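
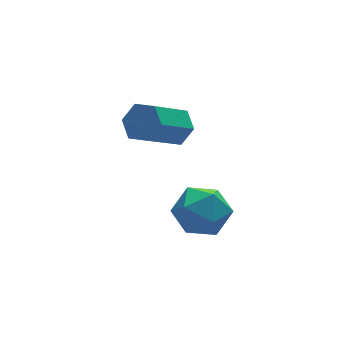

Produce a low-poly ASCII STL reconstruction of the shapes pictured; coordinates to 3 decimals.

solid 
facet normal -0.991 -0.096 0.091
outer loop
vertex 0.14 2.849 -0.417
vertex 0.203 1.985 -0.637
vertex 0.258 2.233 0.22
endloop
endfacet
facet normal -0.742 0.408 0.532
outer loop
vertex 0.14 2.849 -0.417
vertex 0.258 2.233 0.22
vertex 0.708 3.005 0.255
endloop
endfacet
facet normal -0.410 0.902 0.137
outer loop
vertex 0.14 2.849 -0.417
vertex 0.708 3.005 0.255
vertex 0.931 3.233 -0.58
endloop
endfacet
facet normal -0.454 0.703 -0.547
outer loop
vertex 0.14 2.849 -0.417
vertex 0.931 3.233 -0.58
vertex 0.619 2.603 -1.131
endloop
endfacet
facet normal -0.813 0.087 -0.576
outer loop
vertex 0.14 2.849 -0.417
vertex 0.619 2.603 -1.131
vertex 0.203 1.985 -0.637
endloop
endfacet
facet normal -0.258 0.107 0.960
outer loop
vertex 0.708 3.005 0.255
vertex 0.258 2.233 0.22
vertex 1.121 2.237 0.451
endloop
endfacet
facet normal -0.661 -0.708 0.247
outer loop
vertex 0.258 2.233 0.22
vertex 0.203 1.985 -0.637
vertex 0.809 1.607 -0.1
endloop
endfacet
facet normal -0.373 -0.413 -0.831
outer loop
vertex 0.203 1.985 -0.637
vertex 0.619 2.603 -1.131
vertex 1.032 1.835 -0.935
endloop
endfacet
facet normal 0.207 0.584 -0.785
outer loop
vertex 0.619 2.603 -1.131
vertex 0.931 3.233 -0.58
vertex 1.482 2.607 -0.9
endloop
endfacet
facet normal 0.279 0.905 0.322
outer loop
vertex 0.931 3.233 -0.58
vertex 0.708 3.005 0.255
vertex 1.537 2.855 -0.043
endloop
endfacet
facet normal 0.454 -0.703 0.547
outer loop
vertex 1.6 1.991 -0.263
vertex 1.121 2.237 0.451
vertex 0.809 1.607 -0.1
endloop
endfacet
facet normal 0.410 -0.902 -0.137
outer loop
vertex 1.6 1.991 -0.263
vertex 0.809 1.607 -0.1
vertex 1.032 1.835 -0.935
endloop
endfacet
facet normal 0.742 -0.408 -0.532
outer loop
vertex 1.6 1.991 -0.263
vertex 1.032 1.835 -0.935
vertex 1.482 2.607 -0.9
endloop
endfacet
facet normal 0.991 0.096 -0.091
outer loop
vertex 1.6 1.991 -0.263
vertex 1.482 2.607 -0.9
vertex 1.537 2.855 -0.043
endloop
endfacet
facet normal 0.813 -0.087 0.576
outer loop
vertex 1.6 1.991 -0.263
vertex 1.537 2.855 -0.043
vertex 1.121 2.237 0.451
endloop
endfacet
facet normal -0.207 -0.584 0.785
outer loop
vertex 0.809 1.607 -0.1
vertex 1.121 2.237 0.451
vertex 0.258 2.233 0.22
endloop
endfacet
facet normal -0.279 -0.905 -0.322
outer loop
vertex 1.032 1.835 -0.935
vertex 0.809 1.607 -0.1
vertex 0.203 1.985 -0.637
endloop
endfacet
facet normal 0.258 -0.107 -0.960
outer loop
vertex 1.482 2.607 -0.9
vertex 1.032 1.835 -0.935
vertex 0.619 2.603 -1.131
endloop
endfacet
facet normal 0.661 0.708 -0.247
outer loop
vertex 1.537 2.855 -0.043
vertex 1.482 2.607 -0.9
vertex 0.931 3.233 -0.58
endloop
endfacet
facet normal 0.373 0.413 0.831
outer loop
vertex 1.121 2.237 0.451
vertex 1.537 2.855 -0.043
vertex 0.708 3.005 0.255
endloop
endfacet
facet normal 0.735 0.303 -0.607
outer loop
vertex 1.191 3.663 2.062
vertex 0.84 4.169 1.89
vertex 1.237 4.21 2.391
endloop
endfacet
facet normal 0.675 -0.421 0.606
outer loop
vertex 1.191 3.663 2.062
vertex 1.237 4.21 2.391
vertex 0.031 3.184 3.021
endloop
endfacet
facet normal 0.675 -0.420 0.607
outer loop
vertex 0.031 3.184 3.021
vertex 1.237 4.21 2.391
vertex 0.076 3.731 3.35
endloop
endfacet
facet normal -0.735 -0.304 0.606
outer loop
vertex 0.031 3.184 3.021
vertex 0.076 3.731 3.35
vertex -0.32 3.691 2.85
endloop
endfacet
facet normal 0.735 0.303 -0.607
outer loop
vertex 1.237 4.21 2.391
vertex 0.84 4.169 1.89
vertex 0.886 4.717 2.219
endloop
endfacet
facet normal 0.399 0.530 0.748
outer loop
vertex 1.237 4.21 2.391
vertex 0.886 4.717 2.219
vertex 0.076 3.731 3.35
endloop
endfacet
facet normal 0.399 0.530 0.748
outer loop
vertex 0.076 3.731 3.35
vertex 0.886 4.717 2.219
vertex -0.275 4.238 3.178
endloop
endfacet
facet normal -0.735 -0.303 0.606
outer loop
vertex 0.076 3.731 3.35
vertex -0.275 4.238 3.178
vertex -0.32 3.691 2.85
endloop
endfacet
facet normal 0.734 0.303 -0.608
outer loop
vertex 0.886 4.717 2.219
vertex 0.84 4.169 1.89
vertex 0.489 4.676 1.719
endloop
endfacet
facet normal -0.276 0.951 0.141
outer loop
vertex 0.886 4.717 2.219
vertex 0.489 4.676 1.719
vertex -0.275 4.238 3.178
endloop
endfacet
facet normal -0.276 0.951 0.141
outer loop
vertex -0.275 4.238 3.178
vertex 0.489 4.676 1.719
vertex -0.671 4.197 2.678
endloop
endfacet
facet normal -0.735 -0.303 0.607
outer loop
vertex -0.275 4.238 3.178
vertex -0.671 4.197 2.678
vertex -0.32 3.691 2.85
endloop
endfacet
facet normal 0.735 0.304 -0.606
outer loop
vertex 0.489 4.676 1.719
vertex 0.84 4.169 1.89
vertex 0.444 4.129 1.39
endloop
endfacet
facet normal -0.675 0.420 -0.606
outer loop
vertex 0.489 4.676 1.719
vertex 0.444 4.129 1.39
vertex -0.671 4.197 2.678
endloop
endfacet
facet normal -0.675 0.421 -0.606
outer loop
vertex -0.671 4.197 2.678
vertex 0.444 4.129 1.39
vertex -0.717 3.65 2.349
endloop
endfacet
facet normal -0.735 -0.303 0.607
outer loop
vertex -0.671 4.197 2.678
vertex -0.717 3.65 2.349
vertex -0.32 3.691 2.85
endloop
endfacet
facet normal 0.735 0.303 -0.606
outer loop
vertex 0.444 4.129 1.39
vertex 0.84 4.169 1.89
vertex 0.795 3.622 1.562
endloop
endfacet
facet normal -0.399 -0.530 -0.748
outer loop
vertex 0.444 4.129 1.39
vertex 0.795 3.622 1.562
vertex -0.717 3.65 2.349
endloop
endfacet
facet normal -0.399 -0.530 -0.748
outer loop
vertex -0.717 3.65 2.349
vertex 0.795 3.622 1.562
vertex -0.366 3.143 2.521
endloop
endfacet
facet normal -0.735 -0.303 0.607
outer loop
vertex -0.717 3.65 2.349
vertex -0.366 3.143 2.521
vertex -0.32 3.691 2.85
endloop
endfacet
facet normal 0.735 0.303 -0.607
outer loop
vertex 0.795 3.622 1.562
vertex 0.84 4.169 1.89
vertex 1.191 3.663 2.062
endloop
endfacet
facet normal 0.276 -0.951 -0.141
outer loop
vertex 0.795 3.622 1.562
vertex 1.191 3.663 2.062
vertex -0.366 3.143 2.521
endloop
endfacet
facet normal 0.276 -0.951 -0.141
outer loop
vertex -0.366 3.143 2.521
vertex 1.191 3.663 2.062
vertex 0.031 3.184 3.021
endloop
endfacet
facet normal -0.734 -0.303 0.608
outer loop
vertex -0.366 3.143 2.521
vertex 0.031 3.184 3.021
vertex -0.32 3.691 2.85
endloop
endfacet

endsolid


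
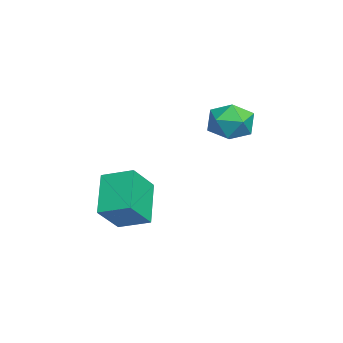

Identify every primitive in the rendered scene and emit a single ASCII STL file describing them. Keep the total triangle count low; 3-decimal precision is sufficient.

solid 
facet normal -0.745 0.018 0.667
outer loop
vertex 2.038 -4.601 -2.407
vertex 2.46 -3.306 -1.97
vertex 1.015 -3.876 -3.569
endloop
endfacet
facet normal -0.295 -0.905 -0.305
outer loop
vertex 2.58 -3.914 -4.97
vertex 2.038 -4.601 -2.407
vertex 1.015 -3.876 -3.569
endloop
endfacet
facet normal -0.745 0.018 0.667
outer loop
vertex 1.015 -3.876 -3.569
vertex 2.46 -3.306 -1.97
vertex 1.437 -2.581 -3.133
endloop
endfacet
facet normal -0.598 0.424 -0.680
outer loop
vertex 1.437 -2.581 -3.133
vertex 2.58 -3.914 -4.97
vertex 1.015 -3.876 -3.569
endloop
endfacet
facet normal 0.598 -0.424 0.680
outer loop
vertex 2.038 -4.601 -2.407
vertex 4.025 -3.344 -3.371
vertex 2.46 -3.306 -1.97
endloop
endfacet
facet normal -0.295 -0.906 -0.305
outer loop
vertex 3.603 -4.639 -3.807
vertex 2.038 -4.601 -2.407
vertex 2.58 -3.914 -4.97
endloop
endfacet
facet normal 0.598 -0.424 0.680
outer loop
vertex 3.603 -4.639 -3.807
vertex 4.025 -3.344 -3.371
vertex 2.038 -4.601 -2.407
endloop
endfacet
facet normal 0.295 0.906 0.305
outer loop
vertex 2.46 -3.306 -1.97
vertex 4.025 -3.344 -3.371
vertex 1.437 -2.581 -3.133
endloop
endfacet
facet normal -0.598 0.424 -0.680
outer loop
vertex 3.002 -2.619 -4.533
vertex 2.58 -3.914 -4.97
vertex 1.437 -2.581 -3.133
endloop
endfacet
facet normal 0.295 0.905 0.305
outer loop
vertex 1.437 -2.581 -3.133
vertex 4.025 -3.344 -3.371
vertex 3.002 -2.619 -4.533
endloop
endfacet
facet normal 0.745 -0.018 -0.667
outer loop
vertex 3.002 -2.619 -4.533
vertex 3.603 -4.639 -3.807
vertex 2.58 -3.914 -4.97
endloop
endfacet
facet normal 0.745 -0.018 -0.667
outer loop
vertex 4.025 -3.344 -3.371
vertex 3.603 -4.639 -3.807
vertex 3.002 -2.619 -4.533
endloop
endfacet
facet normal -0.295 0.448 0.844
outer loop
vertex 1.97 1.289 0.912
vertex 1.301 0.511 1.091
vertex 2.273 0.457 1.459
endloop
endfacet
facet normal 0.387 0.601 0.699
outer loop
vertex 1.97 1.289 0.912
vertex 2.273 0.457 1.459
vertex 2.91 0.873 0.749
endloop
endfacet
facet normal 0.412 0.909 0.056
outer loop
vertex 1.97 1.289 0.912
vertex 2.91 0.873 0.749
vertex 2.332 1.185 -0.058
endloop
endfacet
facet normal -0.255 0.947 -0.197
outer loop
vertex 1.97 1.289 0.912
vertex 2.332 1.185 -0.058
vertex 1.337 0.961 0.153
endloop
endfacet
facet normal -0.691 0.661 0.291
outer loop
vertex 1.97 1.289 0.912
vertex 1.337 0.961 0.153
vertex 1.301 0.511 1.091
endloop
endfacet
facet normal 0.748 -0.013 0.664
outer loop
vertex 2.91 0.873 0.749
vertex 2.273 0.457 1.459
vertex 2.823 -0.161 0.827
endloop
endfacet
facet normal -0.354 -0.262 0.898
outer loop
vertex 2.273 0.457 1.459
vertex 1.301 0.511 1.091
vertex 1.828 -0.385 1.038
endloop
endfacet
facet normal -0.996 0.084 0.002
outer loop
vertex 1.301 0.511 1.091
vertex 1.337 0.961 0.153
vertex 1.25 -0.073 0.231
endloop
endfacet
facet normal -0.290 0.546 -0.786
outer loop
vertex 1.337 0.961 0.153
vertex 2.332 1.185 -0.058
vertex 1.887 0.343 -0.479
endloop
endfacet
facet normal 0.789 0.486 -0.377
outer loop
vertex 2.332 1.185 -0.058
vertex 2.91 0.873 0.749
vertex 2.859 0.289 -0.111
endloop
endfacet
facet normal 0.255 -0.947 0.197
outer loop
vertex 2.19 -0.489 0.068
vertex 2.823 -0.161 0.827
vertex 1.828 -0.385 1.038
endloop
endfacet
facet normal -0.412 -0.909 -0.056
outer loop
vertex 2.19 -0.489 0.068
vertex 1.828 -0.385 1.038
vertex 1.25 -0.073 0.231
endloop
endfacet
facet normal -0.387 -0.601 -0.699
outer loop
vertex 2.19 -0.489 0.068
vertex 1.25 -0.073 0.231
vertex 1.887 0.343 -0.479
endloop
endfacet
facet normal 0.295 -0.448 -0.844
outer loop
vertex 2.19 -0.489 0.068
vertex 1.887 0.343 -0.479
vertex 2.859 0.289 -0.111
endloop
endfacet
facet normal 0.691 -0.661 -0.291
outer loop
vertex 2.19 -0.489 0.068
vertex 2.859 0.289 -0.111
vertex 2.823 -0.161 0.827
endloop
endfacet
facet normal 0.290 -0.546 0.786
outer loop
vertex 1.828 -0.385 1.038
vertex 2.823 -0.161 0.827
vertex 2.273 0.457 1.459
endloop
endfacet
facet normal -0.789 -0.486 0.377
outer loop
vertex 1.25 -0.073 0.231
vertex 1.828 -0.385 1.038
vertex 1.301 0.511 1.091
endloop
endfacet
facet normal -0.748 0.013 -0.664
outer loop
vertex 1.887 0.343 -0.479
vertex 1.25 -0.073 0.231
vertex 1.337 0.961 0.153
endloop
endfacet
facet normal 0.354 0.262 -0.898
outer loop
vertex 2.859 0.289 -0.111
vertex 1.887 0.343 -0.479
vertex 2.332 1.185 -0.058
endloop
endfacet
facet normal 0.996 -0.084 -0.002
outer loop
vertex 2.823 -0.161 0.827
vertex 2.859 0.289 -0.111
vertex 2.91 0.873 0.749
endloop
endfacet

endsolid


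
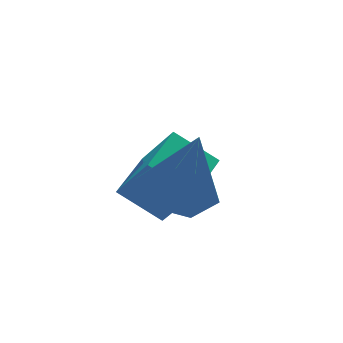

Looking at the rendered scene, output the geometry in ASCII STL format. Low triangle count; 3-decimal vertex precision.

solid 
facet normal -0.174 0.200 -0.964
outer loop
vertex -0.574 1.252 1.579
vertex -1.39 1.788 1.837
vertex -0.49 2.241 1.769
endloop
endfacet
facet normal 0.972 -0.121 0.202
outer loop
vertex -0.574 1.252 1.579
vertex -0.49 2.241 1.769
vertex -1.03 1.372 3.843
endloop
endfacet
facet normal -0.174 0.200 -0.964
outer loop
vertex -0.49 2.241 1.769
vertex -1.39 1.788 1.837
vertex -1.307 2.776 2.027
endloop
endfacet
facet normal 0.585 0.682 0.438
outer loop
vertex -0.49 2.241 1.769
vertex -1.307 2.776 2.027
vertex -1.03 1.372 3.843
endloop
endfacet
facet normal -0.174 0.200 -0.964
outer loop
vertex -1.307 2.776 2.027
vertex -1.39 1.788 1.837
vertex -2.207 2.323 2.095
endloop
endfacet
facet normal -0.319 0.726 0.610
outer loop
vertex -1.307 2.776 2.027
vertex -2.207 2.323 2.095
vertex -1.03 1.372 3.843
endloop
endfacet
facet normal -0.174 0.200 -0.964
outer loop
vertex -2.207 2.323 2.095
vertex -1.39 1.788 1.837
vertex -2.29 1.334 1.905
endloop
endfacet
facet normal -0.838 -0.034 0.545
outer loop
vertex -2.207 2.323 2.095
vertex -2.29 1.334 1.905
vertex -1.03 1.372 3.843
endloop
endfacet
facet normal -0.174 0.200 -0.964
outer loop
vertex -2.29 1.334 1.905
vertex -1.39 1.788 1.837
vertex -1.473 0.799 1.647
endloop
endfacet
facet normal -0.451 -0.837 0.309
outer loop
vertex -2.29 1.334 1.905
vertex -1.473 0.799 1.647
vertex -1.03 1.372 3.843
endloop
endfacet
facet normal -0.174 0.200 -0.964
outer loop
vertex -1.473 0.799 1.647
vertex -1.39 1.788 1.837
vertex -0.574 1.252 1.579
endloop
endfacet
facet normal 0.454 -0.880 0.138
outer loop
vertex -1.473 0.799 1.647
vertex -0.574 1.252 1.579
vertex -1.03 1.372 3.843
endloop
endfacet
facet normal -0.306 0.472 -0.827
outer loop
vertex -2.153 3.628 0.737
vertex -1.075 4.654 0.924
vertex -1.297 2.867 -0.015
endloop
endfacet
facet normal -0.718 -0.684 -0.126
outer loop
vertex -0.805 2.106 1.316
vertex -2.153 3.628 0.737
vertex -1.297 2.867 -0.015
endloop
endfacet
facet normal -0.306 0.472 -0.826
outer loop
vertex -1.297 2.867 -0.015
vertex -1.075 4.654 0.924
vertex -0.22 3.893 0.172
endloop
endfacet
facet normal 0.625 -0.556 -0.549
outer loop
vertex -0.22 3.893 0.172
vertex -0.805 2.106 1.316
vertex -1.297 2.867 -0.015
endloop
endfacet
facet normal -0.624 0.556 0.549
outer loop
vertex -2.153 3.628 0.737
vertex -0.583 3.893 2.255
vertex -1.075 4.654 0.924
endloop
endfacet
facet normal -0.719 -0.684 -0.125
outer loop
vertex -1.66 2.867 2.068
vertex -2.153 3.628 0.737
vertex -0.805 2.106 1.316
endloop
endfacet
facet normal -0.625 0.556 0.549
outer loop
vertex -1.66 2.867 2.068
vertex -0.583 3.893 2.255
vertex -2.153 3.628 0.737
endloop
endfacet
facet normal 0.719 0.684 0.125
outer loop
vertex -1.075 4.654 0.924
vertex -0.583 3.893 2.255
vertex -0.22 3.893 0.172
endloop
endfacet
facet normal 0.624 -0.556 -0.549
outer loop
vertex 0.273 3.132 1.503
vertex -0.805 2.106 1.316
vertex -0.22 3.893 0.172
endloop
endfacet
facet normal 0.718 0.684 0.125
outer loop
vertex -0.22 3.893 0.172
vertex -0.583 3.893 2.255
vertex 0.273 3.132 1.503
endloop
endfacet
facet normal 0.306 -0.472 0.826
outer loop
vertex 0.273 3.132 1.503
vertex -1.66 2.867 2.068
vertex -0.805 2.106 1.316
endloop
endfacet
facet normal 0.306 -0.472 0.827
outer loop
vertex -0.583 3.893 2.255
vertex -1.66 2.867 2.068
vertex 0.273 3.132 1.503
endloop
endfacet

endsolid


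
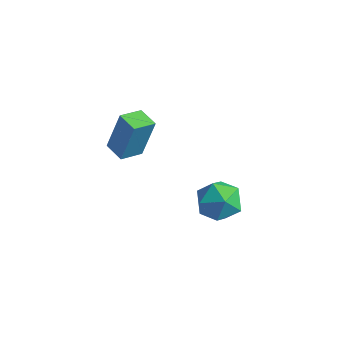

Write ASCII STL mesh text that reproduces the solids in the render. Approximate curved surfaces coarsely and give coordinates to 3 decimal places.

solid 
facet normal -0.969 0.213 0.128
outer loop
vertex -3.175 0.318 1.02
vertex -2.986 1.344 0.743
vertex -3.514 -0.117 -0.819
endloop
endfacet
facet normal -0.175 -0.950 0.257
outer loop
vertex -2.574 -0.324 -0.943
vertex -3.175 0.318 1.02
vertex -3.514 -0.117 -0.819
endloop
endfacet
facet normal -0.969 0.214 0.127
outer loop
vertex -3.514 -0.117 -0.819
vertex -2.986 1.344 0.743
vertex -3.324 0.909 -1.096
endloop
endfacet
facet normal -0.176 -0.226 -0.958
outer loop
vertex -3.324 0.909 -1.096
vertex -2.574 -0.324 -0.943
vertex -3.514 -0.117 -0.819
endloop
endfacet
facet normal 0.176 0.226 0.958
outer loop
vertex -3.175 0.318 1.02
vertex -2.046 1.137 0.619
vertex -2.986 1.344 0.743
endloop
endfacet
facet normal -0.176 -0.950 0.257
outer loop
vertex -2.236 0.111 0.896
vertex -3.175 0.318 1.02
vertex -2.574 -0.324 -0.943
endloop
endfacet
facet normal 0.176 0.226 0.958
outer loop
vertex -2.236 0.111 0.896
vertex -2.046 1.137 0.619
vertex -3.175 0.318 1.02
endloop
endfacet
facet normal 0.175 0.950 -0.257
outer loop
vertex -2.986 1.344 0.743
vertex -2.046 1.137 0.619
vertex -3.324 0.909 -1.096
endloop
endfacet
facet normal -0.176 -0.226 -0.958
outer loop
vertex -2.385 0.702 -1.22
vertex -2.574 -0.324 -0.943
vertex -3.324 0.909 -1.096
endloop
endfacet
facet normal 0.176 0.950 -0.257
outer loop
vertex -3.324 0.909 -1.096
vertex -2.046 1.137 0.619
vertex -2.385 0.702 -1.22
endloop
endfacet
facet normal 0.969 -0.213 -0.128
outer loop
vertex -2.385 0.702 -1.22
vertex -2.236 0.111 0.896
vertex -2.574 -0.324 -0.943
endloop
endfacet
facet normal 0.968 -0.214 -0.128
outer loop
vertex -2.046 1.137 0.619
vertex -2.236 0.111 0.896
vertex -2.385 0.702 -1.22
endloop
endfacet
facet normal 0.310 0.102 0.945
outer loop
vertex 2.421 0.806 -0.35
vertex 1.69 0.166 -0.041
vertex 2.607 -0.195 -0.303
endloop
endfacet
facet normal 0.854 0.182 0.488
outer loop
vertex 2.421 0.806 -0.35
vertex 2.607 -0.195 -0.303
vertex 2.945 0.349 -1.096
endloop
endfacet
facet normal 0.694 0.718 0.047
outer loop
vertex 2.421 0.806 -0.35
vertex 2.945 0.349 -1.096
vertex 2.238 1.047 -1.324
endloop
endfacet
facet normal 0.052 0.972 0.231
outer loop
vertex 2.421 0.806 -0.35
vertex 2.238 1.047 -1.324
vertex 1.462 0.934 -0.672
endloop
endfacet
facet normal -0.185 0.591 0.786
outer loop
vertex 2.421 0.806 -0.35
vertex 1.462 0.934 -0.672
vertex 1.69 0.166 -0.041
endloop
endfacet
facet normal 0.904 -0.415 0.101
outer loop
vertex 2.945 0.349 -1.096
vertex 2.607 -0.195 -0.303
vertex 2.538 -0.574 -1.248
endloop
endfacet
facet normal 0.026 -0.544 0.839
outer loop
vertex 2.607 -0.195 -0.303
vertex 1.69 0.166 -0.041
vertex 1.762 -0.687 -0.596
endloop
endfacet
facet normal -0.776 0.247 0.581
outer loop
vertex 1.69 0.166 -0.041
vertex 1.462 0.934 -0.672
vertex 1.055 0.011 -0.824
endloop
endfacet
facet normal -0.392 0.863 -0.318
outer loop
vertex 1.462 0.934 -0.672
vertex 2.238 1.047 -1.324
vertex 1.393 0.555 -1.617
endloop
endfacet
facet normal 0.646 0.454 -0.614
outer loop
vertex 2.238 1.047 -1.324
vertex 2.945 0.349 -1.096
vertex 2.31 0.194 -1.879
endloop
endfacet
facet normal -0.052 -0.972 -0.231
outer loop
vertex 1.579 -0.446 -1.57
vertex 2.538 -0.574 -1.248
vertex 1.762 -0.687 -0.596
endloop
endfacet
facet normal -0.694 -0.718 -0.047
outer loop
vertex 1.579 -0.446 -1.57
vertex 1.762 -0.687 -0.596
vertex 1.055 0.011 -0.824
endloop
endfacet
facet normal -0.854 -0.182 -0.488
outer loop
vertex 1.579 -0.446 -1.57
vertex 1.055 0.011 -0.824
vertex 1.393 0.555 -1.617
endloop
endfacet
facet normal -0.310 -0.102 -0.945
outer loop
vertex 1.579 -0.446 -1.57
vertex 1.393 0.555 -1.617
vertex 2.31 0.194 -1.879
endloop
endfacet
facet normal 0.185 -0.591 -0.786
outer loop
vertex 1.579 -0.446 -1.57
vertex 2.31 0.194 -1.879
vertex 2.538 -0.574 -1.248
endloop
endfacet
facet normal 0.392 -0.863 0.318
outer loop
vertex 1.762 -0.687 -0.596
vertex 2.538 -0.574 -1.248
vertex 2.607 -0.195 -0.303
endloop
endfacet
facet normal -0.646 -0.454 0.614
outer loop
vertex 1.055 0.011 -0.824
vertex 1.762 -0.687 -0.596
vertex 1.69 0.166 -0.041
endloop
endfacet
facet normal -0.904 0.415 -0.101
outer loop
vertex 1.393 0.555 -1.617
vertex 1.055 0.011 -0.824
vertex 1.462 0.934 -0.672
endloop
endfacet
facet normal -0.026 0.544 -0.839
outer loop
vertex 2.31 0.194 -1.879
vertex 1.393 0.555 -1.617
vertex 2.238 1.047 -1.324
endloop
endfacet
facet normal 0.776 -0.247 -0.581
outer loop
vertex 2.538 -0.574 -1.248
vertex 2.31 0.194 -1.879
vertex 2.945 0.349 -1.096
endloop
endfacet

endsolid


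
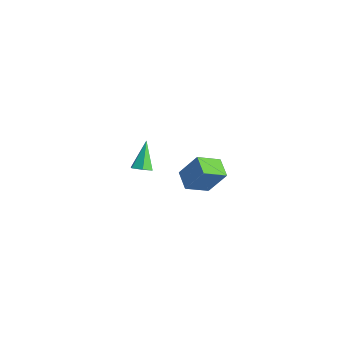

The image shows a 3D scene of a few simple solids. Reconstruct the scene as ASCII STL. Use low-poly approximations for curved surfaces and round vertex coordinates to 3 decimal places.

solid 
facet normal -0.907 0.341 0.246
outer loop
vertex -2.094 3.029 -2.158
vertex -1.781 4.457 -2.985
vertex -2.8 2.28 -3.719
endloop
endfacet
facet normal -0.186 -0.850 0.492
outer loop
vertex -1.639 1.843 -4.035
vertex -2.094 3.029 -2.158
vertex -2.8 2.28 -3.719
endloop
endfacet
facet normal -0.907 0.341 0.246
outer loop
vertex -2.8 2.28 -3.719
vertex -1.781 4.457 -2.985
vertex -2.487 3.708 -4.546
endloop
endfacet
facet normal -0.378 -0.401 -0.835
outer loop
vertex -2.487 3.708 -4.546
vertex -1.639 1.843 -4.035
vertex -2.8 2.28 -3.719
endloop
endfacet
facet normal 0.378 0.401 0.835
outer loop
vertex -2.094 3.029 -2.158
vertex -0.62 4.02 -3.301
vertex -1.781 4.457 -2.985
endloop
endfacet
facet normal -0.186 -0.850 0.492
outer loop
vertex -0.933 2.592 -2.474
vertex -2.094 3.029 -2.158
vertex -1.639 1.843 -4.035
endloop
endfacet
facet normal 0.378 0.401 0.835
outer loop
vertex -0.933 2.592 -2.474
vertex -0.62 4.02 -3.301
vertex -2.094 3.029 -2.158
endloop
endfacet
facet normal 0.186 0.850 -0.492
outer loop
vertex -1.781 4.457 -2.985
vertex -0.62 4.02 -3.301
vertex -2.487 3.708 -4.546
endloop
endfacet
facet normal -0.378 -0.401 -0.835
outer loop
vertex -1.326 3.271 -4.862
vertex -1.639 1.843 -4.035
vertex -2.487 3.708 -4.546
endloop
endfacet
facet normal 0.186 0.850 -0.492
outer loop
vertex -2.487 3.708 -4.546
vertex -0.62 4.02 -3.301
vertex -1.326 3.271 -4.862
endloop
endfacet
facet normal 0.907 -0.341 -0.246
outer loop
vertex -1.326 3.271 -4.862
vertex -0.933 2.592 -2.474
vertex -1.639 1.843 -4.035
endloop
endfacet
facet normal 0.907 -0.341 -0.246
outer loop
vertex -0.62 4.02 -3.301
vertex -0.933 2.592 -2.474
vertex -1.326 3.271 -4.862
endloop
endfacet
facet normal 0.449 -0.510 -0.734
outer loop
vertex 1.611 -2.77 3.087
vertex 1.074 -3.08 2.974
vertex 1.196 -2.54 2.673
endloop
endfacet
facet normal 0.444 0.894 0.052
outer loop
vertex 1.611 -2.77 3.087
vertex 1.196 -2.54 2.673
vertex 0.286 -2.18 4.266
endloop
endfacet
facet normal 0.448 -0.510 -0.734
outer loop
vertex 1.196 -2.54 2.673
vertex 1.074 -3.08 2.974
vertex 0.659 -2.849 2.56
endloop
endfacet
facet normal -0.389 0.826 -0.409
outer loop
vertex 1.196 -2.54 2.673
vertex 0.659 -2.849 2.56
vertex 0.286 -2.18 4.266
endloop
endfacet
facet normal 0.448 -0.510 -0.734
outer loop
vertex 0.659 -2.849 2.56
vertex 1.074 -3.08 2.974
vertex 0.537 -3.389 2.861
endloop
endfacet
facet normal -0.966 0.083 -0.244
outer loop
vertex 0.659 -2.849 2.56
vertex 0.537 -3.389 2.861
vertex 0.286 -2.18 4.266
endloop
endfacet
facet normal 0.448 -0.511 -0.733
outer loop
vertex 0.537 -3.389 2.861
vertex 1.074 -3.08 2.974
vertex 0.952 -3.619 3.275
endloop
endfacet
facet normal -0.710 -0.592 0.382
outer loop
vertex 0.537 -3.389 2.861
vertex 0.952 -3.619 3.275
vertex 0.286 -2.18 4.266
endloop
endfacet
facet normal 0.448 -0.511 -0.733
outer loop
vertex 0.952 -3.619 3.275
vertex 1.074 -3.08 2.974
vertex 1.489 -3.31 3.388
endloop
endfacet
facet normal 0.124 -0.523 0.843
outer loop
vertex 0.952 -3.619 3.275
vertex 1.489 -3.31 3.388
vertex 0.286 -2.18 4.266
endloop
endfacet
facet normal 0.449 -0.510 -0.734
outer loop
vertex 1.489 -3.31 3.388
vertex 1.074 -3.08 2.974
vertex 1.611 -2.77 3.087
endloop
endfacet
facet normal 0.701 0.220 0.678
outer loop
vertex 1.489 -3.31 3.388
vertex 1.611 -2.77 3.087
vertex 0.286 -2.18 4.266
endloop
endfacet

endsolid


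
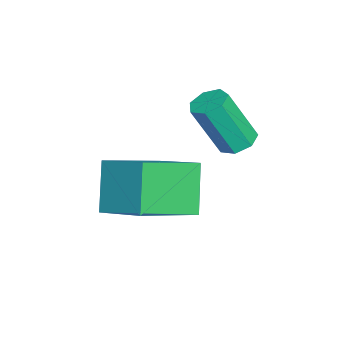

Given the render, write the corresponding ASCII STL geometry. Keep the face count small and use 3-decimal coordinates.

solid 
facet normal -0.584 -0.062 0.809
outer loop
vertex 1.685 -1.511 0.98
vertex 2.626 -0.151 1.763
vertex 0.316 -0.059 0.102
endloop
endfacet
facet normal -0.514 -0.743 -0.427
outer loop
vertex 1.374 0.051 -1.363
vertex 1.685 -1.511 0.98
vertex 0.316 -0.059 0.102
endloop
endfacet
facet normal -0.584 -0.061 0.809
outer loop
vertex 0.316 -0.059 0.102
vertex 2.626 -0.151 1.763
vertex 1.258 1.301 0.884
endloop
endfacet
facet normal -0.627 0.666 -0.403
outer loop
vertex 1.258 1.301 0.884
vertex 1.374 0.051 -1.363
vertex 0.316 -0.059 0.102
endloop
endfacet
facet normal 0.627 -0.666 0.403
outer loop
vertex 1.685 -1.511 0.98
vertex 3.684 -0.041 0.298
vertex 2.626 -0.151 1.763
endloop
endfacet
facet normal -0.515 -0.743 -0.427
outer loop
vertex 2.742 -1.401 -0.484
vertex 1.685 -1.511 0.98
vertex 1.374 0.051 -1.363
endloop
endfacet
facet normal 0.627 -0.666 0.403
outer loop
vertex 2.742 -1.401 -0.484
vertex 3.684 -0.041 0.298
vertex 1.685 -1.511 0.98
endloop
endfacet
facet normal 0.514 0.743 0.427
outer loop
vertex 2.626 -0.151 1.763
vertex 3.684 -0.041 0.298
vertex 1.258 1.301 0.884
endloop
endfacet
facet normal -0.628 0.666 -0.403
outer loop
vertex 2.315 1.411 -0.58
vertex 1.374 0.051 -1.363
vertex 1.258 1.301 0.884
endloop
endfacet
facet normal 0.514 0.743 0.427
outer loop
vertex 1.258 1.301 0.884
vertex 3.684 -0.041 0.298
vertex 2.315 1.411 -0.58
endloop
endfacet
facet normal 0.585 0.061 -0.809
outer loop
vertex 2.315 1.411 -0.58
vertex 2.742 -1.401 -0.484
vertex 1.374 0.051 -1.363
endloop
endfacet
facet normal 0.584 0.061 -0.810
outer loop
vertex 3.684 -0.041 0.298
vertex 2.742 -1.401 -0.484
vertex 2.315 1.411 -0.58
endloop
endfacet
facet normal -0.092 0.435 -0.896
outer loop
vertex 0.832 1.822 1.103
vertex 0.468 2.28 1.363
vertex 1.104 2.268 1.292
endloop
endfacet
facet normal 0.867 -0.407 -0.287
outer loop
vertex 0.832 1.822 1.103
vertex 1.104 2.268 1.292
vertex 1.015 0.962 2.877
endloop
endfacet
facet normal 0.867 -0.408 -0.287
outer loop
vertex 1.015 0.962 2.877
vertex 1.104 2.268 1.292
vertex 1.287 1.408 3.065
endloop
endfacet
facet normal 0.093 -0.435 0.896
outer loop
vertex 1.015 0.962 2.877
vertex 1.287 1.408 3.065
vertex 0.652 1.42 3.137
endloop
endfacet
facet normal -0.092 0.435 -0.896
outer loop
vertex 1.104 2.268 1.292
vertex 0.468 2.28 1.363
vertex 0.898 2.723 1.534
endloop
endfacet
facet normal 0.924 0.373 0.085
outer loop
vertex 1.104 2.268 1.292
vertex 0.898 2.723 1.534
vertex 1.287 1.408 3.065
endloop
endfacet
facet normal 0.924 0.373 0.085
outer loop
vertex 1.287 1.408 3.065
vertex 0.898 2.723 1.534
vertex 1.081 1.863 3.307
endloop
endfacet
facet normal 0.093 -0.434 0.896
outer loop
vertex 1.287 1.408 3.065
vertex 1.081 1.863 3.307
vertex 0.652 1.42 3.137
endloop
endfacet
facet normal -0.091 0.434 -0.896
outer loop
vertex 0.898 2.723 1.534
vertex 0.468 2.28 1.363
vertex 0.368 2.845 1.647
endloop
endfacet
facet normal 0.285 0.874 0.394
outer loop
vertex 0.898 2.723 1.534
vertex 0.368 2.845 1.647
vertex 1.081 1.863 3.307
endloop
endfacet
facet normal 0.284 0.874 0.395
outer loop
vertex 1.081 1.863 3.307
vertex 0.368 2.845 1.647
vertex 0.551 1.984 3.421
endloop
endfacet
facet normal 0.094 -0.434 0.896
outer loop
vertex 1.081 1.863 3.307
vertex 0.551 1.984 3.421
vertex 0.652 1.42 3.137
endloop
endfacet
facet normal -0.093 0.434 -0.896
outer loop
vertex 0.368 2.845 1.647
vertex 0.468 2.28 1.363
vertex -0.086 2.541 1.547
endloop
endfacet
facet normal -0.569 0.716 0.406
outer loop
vertex 0.368 2.845 1.647
vertex -0.086 2.541 1.547
vertex 0.551 1.984 3.421
endloop
endfacet
facet normal -0.568 0.716 0.406
outer loop
vertex 0.551 1.984 3.421
vertex -0.086 2.541 1.547
vertex 0.097 1.681 3.321
endloop
endfacet
facet normal 0.093 -0.435 0.896
outer loop
vertex 0.551 1.984 3.421
vertex 0.097 1.681 3.321
vertex 0.652 1.42 3.137
endloop
endfacet
facet normal -0.093 0.435 -0.896
outer loop
vertex -0.086 2.541 1.547
vertex 0.468 2.28 1.363
vertex -0.123 2.041 1.308
endloop
endfacet
facet normal -0.993 0.020 0.112
outer loop
vertex -0.086 2.541 1.547
vertex -0.123 2.041 1.308
vertex 0.097 1.681 3.321
endloop
endfacet
facet normal -0.993 0.020 0.112
outer loop
vertex 0.097 1.681 3.321
vertex -0.123 2.041 1.308
vertex 0.06 1.181 3.082
endloop
endfacet
facet normal 0.092 -0.435 0.896
outer loop
vertex 0.097 1.681 3.321
vertex 0.06 1.181 3.082
vertex 0.652 1.42 3.137
endloop
endfacet
facet normal -0.092 0.434 -0.896
outer loop
vertex -0.123 2.041 1.308
vertex 0.468 2.28 1.363
vertex 0.286 1.721 1.111
endloop
endfacet
facet normal -0.670 -0.693 -0.267
outer loop
vertex -0.123 2.041 1.308
vertex 0.286 1.721 1.111
vertex 0.06 1.181 3.082
endloop
endfacet
facet normal -0.670 -0.693 -0.267
outer loop
vertex 0.06 1.181 3.082
vertex 0.286 1.721 1.111
vertex 0.469 0.861 2.885
endloop
endfacet
facet normal 0.092 -0.434 0.896
outer loop
vertex 0.06 1.181 3.082
vertex 0.469 0.861 2.885
vertex 0.652 1.42 3.137
endloop
endfacet
facet normal -0.093 0.434 -0.896
outer loop
vertex 0.286 1.721 1.111
vertex 0.468 2.28 1.363
vertex 0.832 1.822 1.103
endloop
endfacet
facet normal 0.157 -0.882 -0.444
outer loop
vertex 0.286 1.721 1.111
vertex 0.832 1.822 1.103
vertex 0.469 0.861 2.885
endloop
endfacet
facet normal 0.157 -0.882 -0.444
outer loop
vertex 0.469 0.861 2.885
vertex 0.832 1.822 1.103
vertex 1.015 0.962 2.877
endloop
endfacet
facet normal 0.093 -0.434 0.896
outer loop
vertex 0.469 0.861 2.885
vertex 1.015 0.962 2.877
vertex 0.652 1.42 3.137
endloop
endfacet

endsolid


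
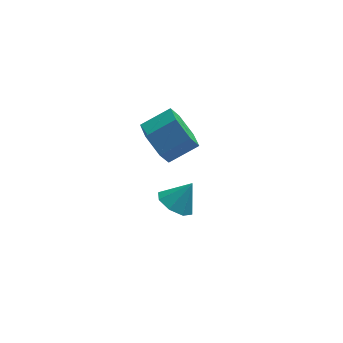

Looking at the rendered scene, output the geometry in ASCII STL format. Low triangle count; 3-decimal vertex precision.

solid 
facet normal -0.561 -0.186 -0.807
outer loop
vertex -0.365 -3.704 -0.215
vertex -0.98 -3.84 0.244
vertex -0.683 -3.21 -0.108
endloop
endfacet
facet normal 0.833 0.549 -0.059
outer loop
vertex -0.365 -3.704 -0.215
vertex -0.683 -3.21 -0.108
vertex -0.32 -3.62 1.196
endloop
endfacet
facet normal -0.560 -0.187 -0.807
outer loop
vertex -0.683 -3.21 -0.108
vertex -0.98 -3.84 0.244
vertex -1.176 -3.086 0.205
endloop
endfacet
facet normal 0.351 0.917 0.190
outer loop
vertex -0.683 -3.21 -0.108
vertex -1.176 -3.086 0.205
vertex -0.32 -3.62 1.196
endloop
endfacet
facet normal -0.560 -0.187 -0.807
outer loop
vertex -1.176 -3.086 0.205
vertex -0.98 -3.84 0.244
vertex -1.554 -3.403 0.541
endloop
endfacet
facet normal -0.163 0.803 0.574
outer loop
vertex -1.176 -3.086 0.205
vertex -1.554 -3.403 0.541
vertex -0.32 -3.62 1.196
endloop
endfacet
facet normal -0.560 -0.187 -0.807
outer loop
vertex -1.554 -3.403 0.541
vertex -0.98 -3.84 0.244
vertex -1.596 -3.976 0.703
endloop
endfacet
facet normal -0.412 0.276 0.868
outer loop
vertex -1.554 -3.403 0.541
vertex -1.596 -3.976 0.703
vertex -0.32 -3.62 1.196
endloop
endfacet
facet normal -0.561 -0.184 -0.807
outer loop
vertex -1.596 -3.976 0.703
vertex -0.98 -3.84 0.244
vertex -1.278 -4.47 0.595
endloop
endfacet
facet normal -0.248 -0.357 0.901
outer loop
vertex -1.596 -3.976 0.703
vertex -1.278 -4.47 0.595
vertex -0.32 -3.62 1.196
endloop
endfacet
facet normal -0.560 -0.185 -0.808
outer loop
vertex -1.278 -4.47 0.595
vertex -0.98 -3.84 0.244
vertex -0.785 -4.594 0.282
endloop
endfacet
facet normal 0.232 -0.722 0.652
outer loop
vertex -1.278 -4.47 0.595
vertex -0.785 -4.594 0.282
vertex -0.32 -3.62 1.196
endloop
endfacet
facet normal -0.561 -0.186 -0.807
outer loop
vertex -0.785 -4.594 0.282
vertex -0.98 -3.84 0.244
vertex -0.407 -4.277 -0.054
endloop
endfacet
facet normal 0.748 -0.608 0.267
outer loop
vertex -0.785 -4.594 0.282
vertex -0.407 -4.277 -0.054
vertex -0.32 -3.62 1.196
endloop
endfacet
facet normal -0.561 -0.186 -0.807
outer loop
vertex -0.407 -4.277 -0.054
vertex -0.98 -3.84 0.244
vertex -0.365 -3.704 -0.215
endloop
endfacet
facet normal 0.996 -0.081 -0.027
outer loop
vertex -0.407 -4.277 -0.054
vertex -0.365 -3.704 -0.215
vertex -0.32 -3.62 1.196
endloop
endfacet
facet normal -0.866 -0.199 -0.458
outer loop
vertex -0.78 -0.142 -1.154
vertex -1.261 0.499 -0.523
vertex -0.875 0.843 -1.402
endloop
endfacet
facet normal 0.491 -0.168 -0.855
outer loop
vertex -0.78 -0.142 -1.154
vertex -0.875 0.843 -1.402
vertex 0.442 0.14 -0.508
endloop
endfacet
facet normal 0.490 -0.169 -0.855
outer loop
vertex 0.442 0.14 -0.508
vertex -0.875 0.843 -1.402
vertex 0.346 1.124 -0.757
endloop
endfacet
facet normal 0.867 0.200 0.457
outer loop
vertex 0.442 0.14 -0.508
vertex 0.346 1.124 -0.757
vertex -0.039 0.781 0.123
endloop
endfacet
facet normal -0.866 -0.199 -0.458
outer loop
vertex -0.875 0.843 -1.402
vertex -1.261 0.499 -0.523
vertex -1.356 1.484 -0.771
endloop
endfacet
facet normal 0.164 0.752 -0.639
outer loop
vertex -0.875 0.843 -1.402
vertex -1.356 1.484 -0.771
vertex 0.346 1.124 -0.757
endloop
endfacet
facet normal 0.164 0.752 -0.639
outer loop
vertex 0.346 1.124 -0.757
vertex -1.356 1.484 -0.771
vertex -0.135 1.765 -0.126
endloop
endfacet
facet normal 0.867 0.200 0.457
outer loop
vertex 0.346 1.124 -0.757
vertex -0.135 1.765 -0.126
vertex -0.039 0.781 0.123
endloop
endfacet
facet normal -0.866 -0.199 -0.458
outer loop
vertex -1.356 1.484 -0.771
vertex -1.261 0.499 -0.523
vertex -1.742 1.14 0.108
endloop
endfacet
facet normal -0.326 0.920 0.217
outer loop
vertex -1.356 1.484 -0.771
vertex -1.742 1.14 0.108
vertex -0.135 1.765 -0.126
endloop
endfacet
facet normal -0.326 0.920 0.216
outer loop
vertex -0.135 1.765 -0.126
vertex -1.742 1.14 0.108
vertex -0.52 1.422 0.754
endloop
endfacet
facet normal 0.867 0.200 0.457
outer loop
vertex -0.135 1.765 -0.126
vertex -0.52 1.422 0.754
vertex -0.039 0.781 0.123
endloop
endfacet
facet normal -0.867 -0.200 -0.457
outer loop
vertex -1.742 1.14 0.108
vertex -1.261 0.499 -0.523
vertex -1.646 0.156 0.357
endloop
endfacet
facet normal -0.491 0.168 0.855
outer loop
vertex -1.742 1.14 0.108
vertex -1.646 0.156 0.357
vertex -0.52 1.422 0.754
endloop
endfacet
facet normal -0.490 0.168 0.855
outer loop
vertex -0.52 1.422 0.754
vertex -1.646 0.156 0.357
vertex -0.425 0.437 1.002
endloop
endfacet
facet normal 0.866 0.199 0.458
outer loop
vertex -0.52 1.422 0.754
vertex -0.425 0.437 1.002
vertex -0.039 0.781 0.123
endloop
endfacet
facet normal -0.867 -0.200 -0.457
outer loop
vertex -1.646 0.156 0.357
vertex -1.261 0.499 -0.523
vertex -1.165 -0.485 -0.274
endloop
endfacet
facet normal -0.164 -0.752 0.639
outer loop
vertex -1.646 0.156 0.357
vertex -1.165 -0.485 -0.274
vertex -0.425 0.437 1.002
endloop
endfacet
facet normal -0.164 -0.752 0.639
outer loop
vertex -0.425 0.437 1.002
vertex -1.165 -0.485 -0.274
vertex 0.056 -0.204 0.371
endloop
endfacet
facet normal 0.866 0.199 0.458
outer loop
vertex -0.425 0.437 1.002
vertex 0.056 -0.204 0.371
vertex -0.039 0.781 0.123
endloop
endfacet
facet normal -0.867 -0.200 -0.457
outer loop
vertex -1.165 -0.485 -0.274
vertex -1.261 0.499 -0.523
vertex -0.78 -0.142 -1.154
endloop
endfacet
facet normal 0.326 -0.920 -0.216
outer loop
vertex -1.165 -0.485 -0.274
vertex -0.78 -0.142 -1.154
vertex 0.056 -0.204 0.371
endloop
endfacet
facet normal 0.327 -0.920 -0.217
outer loop
vertex 0.056 -0.204 0.371
vertex -0.78 -0.142 -1.154
vertex 0.442 0.14 -0.508
endloop
endfacet
facet normal 0.866 0.199 0.458
outer loop
vertex 0.056 -0.204 0.371
vertex 0.442 0.14 -0.508
vertex -0.039 0.781 0.123
endloop
endfacet

endsolid


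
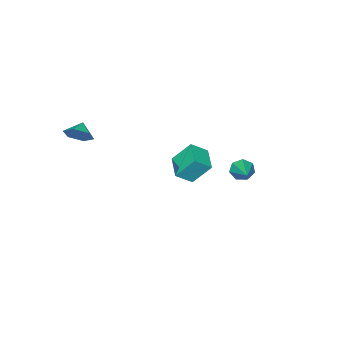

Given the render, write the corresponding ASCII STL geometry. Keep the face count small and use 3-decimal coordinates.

solid 
facet normal 0.753 0.422 -0.505
outer loop
vertex 4.379 -3.4 4.038
vertex 3.9 -3.517 3.225
vertex 3.791 -2.719 3.73
endloop
endfacet
facet normal -0.302 0.164 0.939
outer loop
vertex 4.379 -3.4 4.038
vertex 3.791 -2.719 3.73
vertex 3.14 -3.943 3.735
endloop
endfacet
facet normal 0.753 0.422 -0.504
outer loop
vertex 3.791 -2.719 3.73
vertex 3.9 -3.517 3.225
vertex 3.313 -2.836 2.918
endloop
endfacet
facet normal -0.804 0.429 0.411
outer loop
vertex 3.791 -2.719 3.73
vertex 3.313 -2.836 2.918
vertex 3.14 -3.943 3.735
endloop
endfacet
facet normal 0.753 0.422 -0.504
outer loop
vertex 3.313 -2.836 2.918
vertex 3.9 -3.517 3.225
vertex 3.422 -3.634 2.413
endloop
endfacet
facet normal -0.978 -0.001 -0.209
outer loop
vertex 3.313 -2.836 2.918
vertex 3.422 -3.634 2.413
vertex 3.14 -3.943 3.735
endloop
endfacet
facet normal 0.753 0.422 -0.504
outer loop
vertex 3.422 -3.634 2.413
vertex 3.9 -3.517 3.225
vertex 4.009 -4.314 2.721
endloop
endfacet
facet normal -0.650 -0.698 -0.302
outer loop
vertex 3.422 -3.634 2.413
vertex 4.009 -4.314 2.721
vertex 3.14 -3.943 3.735
endloop
endfacet
facet normal 0.753 0.422 -0.505
outer loop
vertex 4.009 -4.314 2.721
vertex 3.9 -3.517 3.225
vertex 4.488 -4.197 3.533
endloop
endfacet
facet normal -0.148 -0.963 0.226
outer loop
vertex 4.009 -4.314 2.721
vertex 4.488 -4.197 3.533
vertex 3.14 -3.943 3.735
endloop
endfacet
facet normal 0.753 0.423 -0.504
outer loop
vertex 4.488 -4.197 3.533
vertex 3.9 -3.517 3.225
vertex 4.379 -3.4 4.038
endloop
endfacet
facet normal 0.026 -0.532 0.846
outer loop
vertex 4.488 -4.197 3.533
vertex 4.379 -3.4 4.038
vertex 3.14 -3.943 3.735
endloop
endfacet
facet normal -0.564 -0.719 -0.406
outer loop
vertex -2.379 3.11 -0.498
vertex -2.864 3.146 0.112
vertex -2.893 3.547 -0.557
endloop
endfacet
facet normal 0.496 0.486 -0.719
outer loop
vertex -2.379 3.11 -0.498
vertex -2.893 3.547 -0.557
vertex -1.756 4.554 0.908
endloop
endfacet
facet normal -0.565 -0.718 -0.406
outer loop
vertex -2.893 3.547 -0.557
vertex -2.864 3.146 0.112
vertex -3.384 3.682 -0.112
endloop
endfacet
facet normal -0.178 0.870 -0.460
outer loop
vertex -2.893 3.547 -0.557
vertex -3.384 3.682 -0.112
vertex -1.756 4.554 0.908
endloop
endfacet
facet normal -0.566 -0.718 -0.406
outer loop
vertex -3.384 3.682 -0.112
vertex -2.864 3.146 0.112
vertex -3.484 3.414 0.502
endloop
endfacet
facet normal -0.573 0.781 0.248
outer loop
vertex -3.384 3.682 -0.112
vertex -3.484 3.414 0.502
vertex -1.756 4.554 0.908
endloop
endfacet
facet normal -0.566 -0.718 -0.406
outer loop
vertex -3.484 3.414 0.502
vertex -2.864 3.146 0.112
vertex -3.117 2.944 0.822
endloop
endfacet
facet normal -0.394 0.287 0.873
outer loop
vertex -3.484 3.414 0.502
vertex -3.117 2.944 0.822
vertex -1.756 4.554 0.908
endloop
endfacet
facet normal -0.566 -0.718 -0.406
outer loop
vertex -3.117 2.944 0.822
vertex -2.864 3.146 0.112
vertex -2.559 2.626 0.607
endloop
endfacet
facet normal 0.226 -0.241 0.944
outer loop
vertex -3.117 2.944 0.822
vertex -2.559 2.626 0.607
vertex -1.756 4.554 0.908
endloop
endfacet
facet normal -0.565 -0.718 -0.406
outer loop
vertex -2.559 2.626 0.607
vertex -2.864 3.146 0.112
vertex -2.231 2.7 0.02
endloop
endfacet
facet normal 0.819 -0.405 0.407
outer loop
vertex -2.559 2.626 0.607
vertex -2.231 2.7 0.02
vertex -1.756 4.554 0.908
endloop
endfacet
facet normal -0.565 -0.718 -0.407
outer loop
vertex -2.231 2.7 0.02
vertex -2.864 3.146 0.112
vertex -2.379 3.11 -0.498
endloop
endfacet
facet normal 0.939 -0.081 -0.333
outer loop
vertex -2.231 2.7 0.02
vertex -2.379 3.11 -0.498
vertex -1.756 4.554 0.908
endloop
endfacet
facet normal -0.383 0.497 0.779
outer loop
vertex -4.386 -2.558 -1.289
vertex -3.354 -1.215 -1.639
vertex -5.346 -2.032 -2.097
endloop
endfacet
facet normal -0.596 -0.777 0.202
outer loop
vertex -4.626 -2.965 -3.561
vertex -4.386 -2.558 -1.289
vertex -5.346 -2.032 -2.097
endloop
endfacet
facet normal -0.383 0.496 0.779
outer loop
vertex -5.346 -2.032 -2.097
vertex -3.354 -1.215 -1.639
vertex -4.314 -0.688 -2.446
endloop
endfacet
facet normal -0.705 0.387 -0.594
outer loop
vertex -4.314 -0.688 -2.446
vertex -4.626 -2.965 -3.561
vertex -5.346 -2.032 -2.097
endloop
endfacet
facet normal 0.705 -0.387 0.594
outer loop
vertex -4.386 -2.558 -1.289
vertex -2.634 -2.148 -3.103
vertex -3.354 -1.215 -1.639
endloop
endfacet
facet normal -0.596 -0.777 0.202
outer loop
vertex -3.666 -3.492 -2.754
vertex -4.386 -2.558 -1.289
vertex -4.626 -2.965 -3.561
endloop
endfacet
facet normal 0.705 -0.387 0.594
outer loop
vertex -3.666 -3.492 -2.754
vertex -2.634 -2.148 -3.103
vertex -4.386 -2.558 -1.289
endloop
endfacet
facet normal 0.596 0.777 -0.202
outer loop
vertex -3.354 -1.215 -1.639
vertex -2.634 -2.148 -3.103
vertex -4.314 -0.688 -2.446
endloop
endfacet
facet normal -0.705 0.387 -0.594
outer loop
vertex -3.594 -1.622 -3.911
vertex -4.626 -2.965 -3.561
vertex -4.314 -0.688 -2.446
endloop
endfacet
facet normal 0.596 0.777 -0.202
outer loop
vertex -4.314 -0.688 -2.446
vertex -2.634 -2.148 -3.103
vertex -3.594 -1.622 -3.911
endloop
endfacet
facet normal 0.382 -0.497 -0.779
outer loop
vertex -3.594 -1.622 -3.911
vertex -3.666 -3.492 -2.754
vertex -4.626 -2.965 -3.561
endloop
endfacet
facet normal 0.383 -0.497 -0.779
outer loop
vertex -2.634 -2.148 -3.103
vertex -3.666 -3.492 -2.754
vertex -3.594 -1.622 -3.911
endloop
endfacet

endsolid


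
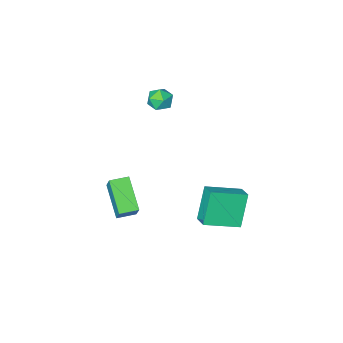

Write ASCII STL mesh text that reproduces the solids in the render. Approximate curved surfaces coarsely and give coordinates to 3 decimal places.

solid 
facet normal -0.986 -0.094 0.140
outer loop
vertex 0.204 -2.935 3.0
vertex 0.335 -3.381 3.624
vertex 0.273 -2.61 3.704
endloop
endfacet
facet normal -0.831 0.532 -0.164
outer loop
vertex 0.204 -2.935 3.0
vertex 0.273 -2.61 3.704
vertex 0.609 -2.276 3.086
endloop
endfacet
facet normal -0.487 0.401 -0.776
outer loop
vertex 0.204 -2.935 3.0
vertex 0.609 -2.276 3.086
vertex 0.879 -2.841 2.625
endloop
endfacet
facet normal -0.429 -0.306 -0.850
outer loop
vertex 0.204 -2.935 3.0
vertex 0.879 -2.841 2.625
vertex 0.709 -3.524 2.957
endloop
endfacet
facet normal -0.738 -0.612 -0.283
outer loop
vertex 0.204 -2.935 3.0
vertex 0.709 -3.524 2.957
vertex 0.335 -3.381 3.624
endloop
endfacet
facet normal -0.384 0.883 0.269
outer loop
vertex 0.609 -2.276 3.086
vertex 0.273 -2.61 3.704
vertex 0.991 -2.316 3.763
endloop
endfacet
facet normal -0.635 -0.130 0.761
outer loop
vertex 0.273 -2.61 3.704
vertex 0.335 -3.381 3.624
vertex 0.821 -2.999 4.095
endloop
endfacet
facet normal -0.236 -0.969 0.076
outer loop
vertex 0.335 -3.381 3.624
vertex 0.709 -3.524 2.957
vertex 1.091 -3.564 3.634
endloop
endfacet
facet normal 0.263 -0.474 -0.840
outer loop
vertex 0.709 -3.524 2.957
vertex 0.879 -2.841 2.625
vertex 1.427 -3.23 3.016
endloop
endfacet
facet normal 0.172 0.671 -0.721
outer loop
vertex 0.879 -2.841 2.625
vertex 0.609 -2.276 3.086
vertex 1.365 -2.459 3.096
endloop
endfacet
facet normal 0.429 0.306 0.850
outer loop
vertex 1.496 -2.905 3.72
vertex 0.991 -2.316 3.763
vertex 0.821 -2.999 4.095
endloop
endfacet
facet normal 0.487 -0.401 0.776
outer loop
vertex 1.496 -2.905 3.72
vertex 0.821 -2.999 4.095
vertex 1.091 -3.564 3.634
endloop
endfacet
facet normal 0.831 -0.532 0.164
outer loop
vertex 1.496 -2.905 3.72
vertex 1.091 -3.564 3.634
vertex 1.427 -3.23 3.016
endloop
endfacet
facet normal 0.986 0.094 -0.140
outer loop
vertex 1.496 -2.905 3.72
vertex 1.427 -3.23 3.016
vertex 1.365 -2.459 3.096
endloop
endfacet
facet normal 0.738 0.612 0.283
outer loop
vertex 1.496 -2.905 3.72
vertex 1.365 -2.459 3.096
vertex 0.991 -2.316 3.763
endloop
endfacet
facet normal -0.263 0.474 0.840
outer loop
vertex 0.821 -2.999 4.095
vertex 0.991 -2.316 3.763
vertex 0.273 -2.61 3.704
endloop
endfacet
facet normal -0.172 -0.671 0.721
outer loop
vertex 1.091 -3.564 3.634
vertex 0.821 -2.999 4.095
vertex 0.335 -3.381 3.624
endloop
endfacet
facet normal 0.384 -0.883 -0.269
outer loop
vertex 1.427 -3.23 3.016
vertex 1.091 -3.564 3.634
vertex 0.709 -3.524 2.957
endloop
endfacet
facet normal 0.635 0.130 -0.761
outer loop
vertex 1.365 -2.459 3.096
vertex 1.427 -3.23 3.016
vertex 0.879 -2.841 2.625
endloop
endfacet
facet normal 0.236 0.969 -0.076
outer loop
vertex 0.991 -2.316 3.763
vertex 1.365 -2.459 3.096
vertex 0.609 -2.276 3.086
endloop
endfacet
facet normal -0.905 0.311 -0.290
outer loop
vertex -1.71 1.036 -2.118
vertex -1.522 1.956 -1.719
vertex -0.914 1.662 -3.935
endloop
endfacet
facet normal -0.185 -0.901 -0.391
outer loop
vertex 0.942 1.024 -3.341
vertex -1.71 1.036 -2.118
vertex -0.914 1.662 -3.935
endloop
endfacet
facet normal -0.905 0.312 -0.290
outer loop
vertex -0.914 1.662 -3.935
vertex -1.522 1.956 -1.719
vertex -0.725 2.581 -3.536
endloop
endfacet
facet normal 0.383 0.301 -0.874
outer loop
vertex -0.725 2.581 -3.536
vertex 0.942 1.024 -3.341
vertex -0.914 1.662 -3.935
endloop
endfacet
facet normal -0.383 -0.301 0.874
outer loop
vertex -1.71 1.036 -2.118
vertex 0.334 1.318 -1.125
vertex -1.522 1.956 -1.719
endloop
endfacet
facet normal -0.184 -0.902 -0.391
outer loop
vertex 0.145 0.399 -1.524
vertex -1.71 1.036 -2.118
vertex 0.942 1.024 -3.341
endloop
endfacet
facet normal -0.383 -0.301 0.874
outer loop
vertex 0.145 0.399 -1.524
vertex 0.334 1.318 -1.125
vertex -1.71 1.036 -2.118
endloop
endfacet
facet normal 0.185 0.902 0.391
outer loop
vertex -1.522 1.956 -1.719
vertex 0.334 1.318 -1.125
vertex -0.725 2.581 -3.536
endloop
endfacet
facet normal 0.383 0.301 -0.874
outer loop
vertex 1.13 1.944 -2.942
vertex 0.942 1.024 -3.341
vertex -0.725 2.581 -3.536
endloop
endfacet
facet normal 0.184 0.902 0.391
outer loop
vertex -0.725 2.581 -3.536
vertex 0.334 1.318 -1.125
vertex 1.13 1.944 -2.942
endloop
endfacet
facet normal 0.905 -0.311 0.290
outer loop
vertex 1.13 1.944 -2.942
vertex 0.145 0.399 -1.524
vertex 0.942 1.024 -3.341
endloop
endfacet
facet normal 0.905 -0.312 0.289
outer loop
vertex 0.334 1.318 -1.125
vertex 0.145 0.399 -1.524
vertex 1.13 1.944 -2.942
endloop
endfacet
facet normal -0.972 0.231 0.036
outer loop
vertex 2.588 -3.525 -3.231
vertex 2.803 -2.796 -2.103
vertex 2.956 -1.796 -4.418
endloop
endfacet
facet normal -0.159 -0.536 -0.829
outer loop
vertex 3.997 -2.044 -4.457
vertex 2.588 -3.525 -3.231
vertex 2.956 -1.796 -4.418
endloop
endfacet
facet normal -0.972 0.232 0.036
outer loop
vertex 2.956 -1.796 -4.418
vertex 2.803 -2.796 -2.103
vertex 3.172 -1.067 -3.29
endloop
endfacet
facet normal 0.173 0.812 -0.558
outer loop
vertex 3.172 -1.067 -3.29
vertex 3.997 -2.044 -4.457
vertex 2.956 -1.796 -4.418
endloop
endfacet
facet normal -0.173 -0.812 0.558
outer loop
vertex 2.588 -3.525 -3.231
vertex 3.844 -3.044 -2.142
vertex 2.803 -2.796 -2.103
endloop
endfacet
facet normal -0.159 -0.536 -0.829
outer loop
vertex 3.628 -3.773 -3.27
vertex 2.588 -3.525 -3.231
vertex 3.997 -2.044 -4.457
endloop
endfacet
facet normal -0.173 -0.812 0.558
outer loop
vertex 3.628 -3.773 -3.27
vertex 3.844 -3.044 -2.142
vertex 2.588 -3.525 -3.231
endloop
endfacet
facet normal 0.159 0.536 0.829
outer loop
vertex 2.803 -2.796 -2.103
vertex 3.844 -3.044 -2.142
vertex 3.172 -1.067 -3.29
endloop
endfacet
facet normal 0.173 0.812 -0.558
outer loop
vertex 4.212 -1.315 -3.329
vertex 3.997 -2.044 -4.457
vertex 3.172 -1.067 -3.29
endloop
endfacet
facet normal 0.159 0.536 0.829
outer loop
vertex 3.172 -1.067 -3.29
vertex 3.844 -3.044 -2.142
vertex 4.212 -1.315 -3.329
endloop
endfacet
facet normal 0.972 -0.232 -0.035
outer loop
vertex 4.212 -1.315 -3.329
vertex 3.628 -3.773 -3.27
vertex 3.997 -2.044 -4.457
endloop
endfacet
facet normal 0.972 -0.232 -0.036
outer loop
vertex 3.844 -3.044 -2.142
vertex 3.628 -3.773 -3.27
vertex 4.212 -1.315 -3.329
endloop
endfacet

endsolid


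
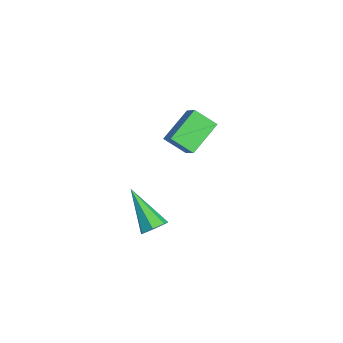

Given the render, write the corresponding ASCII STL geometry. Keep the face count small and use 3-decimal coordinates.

solid 
facet normal -0.739 -0.094 -0.667
outer loop
vertex -0.901 1.453 -3.033
vertex -1.836 2.652 -2.167
vertex -0.408 2.32 -3.701
endloop
endfacet
facet normal 0.535 -0.685 -0.495
outer loop
vertex 0.596 2.448 -2.793
vertex -0.901 1.453 -3.033
vertex -0.408 2.32 -3.701
endloop
endfacet
facet normal -0.739 -0.095 -0.667
outer loop
vertex -0.408 2.32 -3.701
vertex -1.836 2.652 -2.167
vertex -1.344 3.519 -2.835
endloop
endfacet
facet normal 0.411 0.722 -0.556
outer loop
vertex -1.344 3.519 -2.835
vertex 0.596 2.448 -2.793
vertex -0.408 2.32 -3.701
endloop
endfacet
facet normal -0.411 -0.722 0.556
outer loop
vertex -0.901 1.453 -3.033
vertex -0.832 2.78 -1.259
vertex -1.836 2.652 -2.167
endloop
endfacet
facet normal 0.535 -0.685 -0.495
outer loop
vertex 0.104 1.581 -2.125
vertex -0.901 1.453 -3.033
vertex 0.596 2.448 -2.793
endloop
endfacet
facet normal -0.411 -0.722 0.556
outer loop
vertex 0.104 1.581 -2.125
vertex -0.832 2.78 -1.259
vertex -0.901 1.453 -3.033
endloop
endfacet
facet normal -0.535 0.685 0.495
outer loop
vertex -1.836 2.652 -2.167
vertex -0.832 2.78 -1.259
vertex -1.344 3.519 -2.835
endloop
endfacet
facet normal 0.411 0.722 -0.556
outer loop
vertex -0.339 3.647 -1.927
vertex 0.596 2.448 -2.793
vertex -1.344 3.519 -2.835
endloop
endfacet
facet normal -0.534 0.685 0.495
outer loop
vertex -1.344 3.519 -2.835
vertex -0.832 2.78 -1.259
vertex -0.339 3.647 -1.927
endloop
endfacet
facet normal 0.739 0.095 0.667
outer loop
vertex -0.339 3.647 -1.927
vertex 0.104 1.581 -2.125
vertex 0.596 2.448 -2.793
endloop
endfacet
facet normal 0.739 0.094 0.668
outer loop
vertex -0.832 2.78 -1.259
vertex 0.104 1.581 -2.125
vertex -0.339 3.647 -1.927
endloop
endfacet
facet normal 0.730 0.326 -0.601
outer loop
vertex 5.015 -0.085 -3.07
vertex 4.595 0.057 -3.503
vertex 4.814 0.413 -3.044
endloop
endfacet
facet normal 0.363 0.098 0.927
outer loop
vertex 5.015 -0.085 -3.07
vertex 4.814 0.413 -3.044
vertex 3.085 -0.617 -2.257
endloop
endfacet
facet normal 0.729 0.327 -0.601
outer loop
vertex 4.814 0.413 -3.044
vertex 4.595 0.057 -3.503
vertex 4.447 0.643 -3.364
endloop
endfacet
facet normal -0.129 0.729 0.672
outer loop
vertex 4.814 0.413 -3.044
vertex 4.447 0.643 -3.364
vertex 3.085 -0.617 -2.257
endloop
endfacet
facet normal 0.729 0.327 -0.601
outer loop
vertex 4.447 0.643 -3.364
vertex 4.595 0.057 -3.503
vertex 4.192 0.432 -3.788
endloop
endfacet
facet normal -0.666 0.746 0.029
outer loop
vertex 4.447 0.643 -3.364
vertex 4.192 0.432 -3.788
vertex 3.085 -0.617 -2.257
endloop
endfacet
facet normal 0.729 0.326 -0.602
outer loop
vertex 4.192 0.432 -3.788
vertex 4.595 0.057 -3.503
vertex 4.24 -0.062 -3.997
endloop
endfacet
facet normal -0.845 0.137 -0.517
outer loop
vertex 4.192 0.432 -3.788
vertex 4.24 -0.062 -3.997
vertex 3.085 -0.617 -2.257
endloop
endfacet
facet normal 0.729 0.326 -0.602
outer loop
vertex 4.24 -0.062 -3.997
vertex 4.595 0.057 -3.503
vertex 4.556 -0.466 -3.833
endloop
endfacet
facet normal -0.530 -0.640 -0.556
outer loop
vertex 4.24 -0.062 -3.997
vertex 4.556 -0.466 -3.833
vertex 3.085 -0.617 -2.257
endloop
endfacet
facet normal 0.729 0.326 -0.602
outer loop
vertex 4.556 -0.466 -3.833
vertex 4.595 0.057 -3.503
vertex 4.901 -0.476 -3.421
endloop
endfacet
facet normal 0.040 -0.998 -0.058
outer loop
vertex 4.556 -0.466 -3.833
vertex 4.901 -0.476 -3.421
vertex 3.085 -0.617 -2.257
endloop
endfacet
facet normal 0.730 0.327 -0.601
outer loop
vertex 4.901 -0.476 -3.421
vertex 4.595 0.057 -3.503
vertex 5.015 -0.085 -3.07
endloop
endfacet
facet normal 0.438 -0.668 0.602
outer loop
vertex 4.901 -0.476 -3.421
vertex 5.015 -0.085 -3.07
vertex 3.085 -0.617 -2.257
endloop
endfacet

endsolid


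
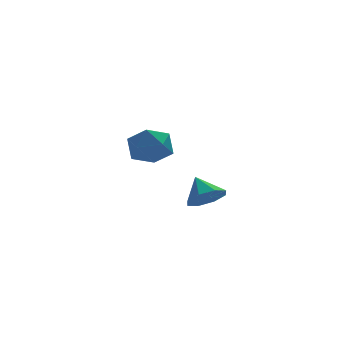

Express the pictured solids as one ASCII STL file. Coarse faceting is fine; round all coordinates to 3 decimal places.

solid 
facet normal -0.405 0.432 0.806
outer loop
vertex -2.042 3.926 -1.554
vertex -3.155 3.441 -1.854
vertex -2.373 2.801 -1.117
endloop
endfacet
facet normal 0.282 0.274 0.919
outer loop
vertex -2.042 3.926 -1.554
vertex -2.373 2.801 -1.117
vertex -1.208 2.993 -1.531
endloop
endfacet
facet normal 0.670 0.610 0.423
outer loop
vertex -2.042 3.926 -1.554
vertex -1.208 2.993 -1.531
vertex -1.27 3.751 -2.524
endloop
endfacet
facet normal 0.224 0.975 0.002
outer loop
vertex -2.042 3.926 -1.554
vertex -1.27 3.751 -2.524
vertex -2.474 4.028 -2.724
endloop
endfacet
facet normal -0.441 0.865 0.238
outer loop
vertex -2.042 3.926 -1.554
vertex -2.474 4.028 -2.724
vertex -3.155 3.441 -1.854
endloop
endfacet
facet normal 0.364 -0.428 0.827
outer loop
vertex -1.208 2.993 -1.531
vertex -2.373 2.801 -1.117
vertex -1.806 1.932 -1.816
endloop
endfacet
facet normal -0.747 -0.172 0.643
outer loop
vertex -2.373 2.801 -1.117
vertex -3.155 3.441 -1.854
vertex -3.01 2.209 -2.016
endloop
endfacet
facet normal -0.804 0.527 -0.274
outer loop
vertex -3.155 3.441 -1.854
vertex -2.474 4.028 -2.724
vertex -3.072 2.967 -3.009
endloop
endfacet
facet normal 0.271 0.704 -0.656
outer loop
vertex -2.474 4.028 -2.724
vertex -1.27 3.751 -2.524
vertex -1.907 3.159 -3.423
endloop
endfacet
facet normal 0.993 0.114 0.025
outer loop
vertex -1.27 3.751 -2.524
vertex -1.208 2.993 -1.531
vertex -1.125 2.519 -2.686
endloop
endfacet
facet normal -0.224 -0.975 -0.002
outer loop
vertex -2.238 2.034 -2.986
vertex -1.806 1.932 -1.816
vertex -3.01 2.209 -2.016
endloop
endfacet
facet normal -0.670 -0.610 -0.423
outer loop
vertex -2.238 2.034 -2.986
vertex -3.01 2.209 -2.016
vertex -3.072 2.967 -3.009
endloop
endfacet
facet normal -0.282 -0.274 -0.919
outer loop
vertex -2.238 2.034 -2.986
vertex -3.072 2.967 -3.009
vertex -1.907 3.159 -3.423
endloop
endfacet
facet normal 0.405 -0.432 -0.806
outer loop
vertex -2.238 2.034 -2.986
vertex -1.907 3.159 -3.423
vertex -1.125 2.519 -2.686
endloop
endfacet
facet normal 0.441 -0.865 -0.238
outer loop
vertex -2.238 2.034 -2.986
vertex -1.125 2.519 -2.686
vertex -1.806 1.932 -1.816
endloop
endfacet
facet normal -0.271 -0.704 0.656
outer loop
vertex -3.01 2.209 -2.016
vertex -1.806 1.932 -1.816
vertex -2.373 2.801 -1.117
endloop
endfacet
facet normal -0.993 -0.114 -0.025
outer loop
vertex -3.072 2.967 -3.009
vertex -3.01 2.209 -2.016
vertex -3.155 3.441 -1.854
endloop
endfacet
facet normal -0.364 0.428 -0.827
outer loop
vertex -1.907 3.159 -3.423
vertex -3.072 2.967 -3.009
vertex -2.474 4.028 -2.724
endloop
endfacet
facet normal 0.747 0.172 -0.643
outer loop
vertex -1.125 2.519 -2.686
vertex -1.907 3.159 -3.423
vertex -1.27 3.751 -2.524
endloop
endfacet
facet normal 0.804 -0.527 0.274
outer loop
vertex -1.806 1.932 -1.816
vertex -1.125 2.519 -2.686
vertex -1.208 2.993 -1.531
endloop
endfacet
facet normal 0.186 -0.688 -0.702
outer loop
vertex -0.515 -2.392 -4.078
vertex -1.069 -3.055 -3.575
vertex -1.252 -2.378 -4.287
endloop
endfacet
facet normal 0.066 0.984 -0.166
outer loop
vertex -0.515 -2.392 -4.078
vertex -1.252 -2.378 -4.287
vertex -1.331 -2.085 -2.585
endloop
endfacet
facet normal 0.186 -0.688 -0.702
outer loop
vertex -1.252 -2.378 -4.287
vertex -1.069 -3.055 -3.575
vertex -1.881 -2.76 -4.079
endloop
endfacet
facet normal -0.551 0.817 -0.166
outer loop
vertex -1.252 -2.378 -4.287
vertex -1.881 -2.76 -4.079
vertex -1.331 -2.085 -2.585
endloop
endfacet
facet normal 0.185 -0.688 -0.701
outer loop
vertex -1.881 -2.76 -4.079
vertex -1.069 -3.055 -3.575
vertex -2.035 -3.315 -3.575
endloop
endfacet
facet normal -0.906 0.393 0.156
outer loop
vertex -1.881 -2.76 -4.079
vertex -2.035 -3.315 -3.575
vertex -1.331 -2.085 -2.585
endloop
endfacet
facet normal 0.185 -0.688 -0.702
outer loop
vertex -2.035 -3.315 -3.575
vertex -1.069 -3.055 -3.575
vertex -1.623 -3.718 -3.071
endloop
endfacet
facet normal -0.789 -0.041 0.612
outer loop
vertex -2.035 -3.315 -3.575
vertex -1.623 -3.718 -3.071
vertex -1.331 -2.085 -2.585
endloop
endfacet
facet normal 0.186 -0.688 -0.701
outer loop
vertex -1.623 -3.718 -3.071
vertex -1.069 -3.055 -3.575
vertex -0.887 -3.732 -2.862
endloop
endfacet
facet normal -0.270 -0.230 0.935
outer loop
vertex -1.623 -3.718 -3.071
vertex -0.887 -3.732 -2.862
vertex -1.331 -2.085 -2.585
endloop
endfacet
facet normal 0.185 -0.689 -0.701
outer loop
vertex -0.887 -3.732 -2.862
vertex -1.069 -3.055 -3.575
vertex -0.257 -3.35 -3.071
endloop
endfacet
facet normal 0.349 -0.063 0.935
outer loop
vertex -0.887 -3.732 -2.862
vertex -0.257 -3.35 -3.071
vertex -1.331 -2.085 -2.585
endloop
endfacet
facet normal 0.186 -0.687 -0.702
outer loop
vertex -0.257 -3.35 -3.071
vertex -1.069 -3.055 -3.575
vertex -0.104 -2.795 -3.574
endloop
endfacet
facet normal 0.703 0.361 0.613
outer loop
vertex -0.257 -3.35 -3.071
vertex -0.104 -2.795 -3.574
vertex -1.331 -2.085 -2.585
endloop
endfacet
facet normal 0.186 -0.688 -0.702
outer loop
vertex -0.104 -2.795 -3.574
vertex -1.069 -3.055 -3.575
vertex -0.515 -2.392 -4.078
endloop
endfacet
facet normal 0.586 0.795 0.157
outer loop
vertex -0.104 -2.795 -3.574
vertex -0.515 -2.392 -4.078
vertex -1.331 -2.085 -2.585
endloop
endfacet

endsolid


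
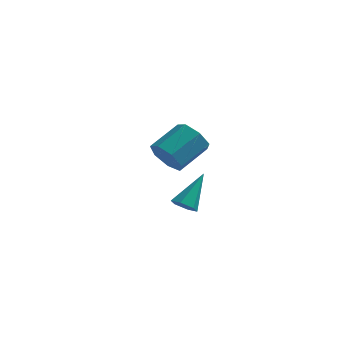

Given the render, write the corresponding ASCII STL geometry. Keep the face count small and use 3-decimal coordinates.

solid 
facet normal -0.300 -0.667 -0.683
outer loop
vertex 0.898 -3.931 2.811
vertex 0.417 -3.983 3.073
vertex 0.476 -3.605 2.678
endloop
endfacet
facet normal 0.626 0.616 -0.478
outer loop
vertex 0.898 -3.931 2.811
vertex 0.476 -3.605 2.678
vertex 0.923 -2.857 4.227
endloop
endfacet
facet normal -0.300 -0.667 -0.683
outer loop
vertex 0.476 -3.605 2.678
vertex 0.417 -3.983 3.073
vertex -0.005 -3.656 2.939
endloop
endfacet
facet normal -0.284 0.893 -0.349
outer loop
vertex 0.476 -3.605 2.678
vertex -0.005 -3.656 2.939
vertex 0.923 -2.857 4.227
endloop
endfacet
facet normal -0.299 -0.666 -0.684
outer loop
vertex -0.005 -3.656 2.939
vertex 0.417 -3.983 3.073
vertex -0.064 -4.035 3.334
endloop
endfacet
facet normal -0.831 0.458 0.315
outer loop
vertex -0.005 -3.656 2.939
vertex -0.064 -4.035 3.334
vertex 0.923 -2.857 4.227
endloop
endfacet
facet normal -0.298 -0.667 -0.683
outer loop
vertex -0.064 -4.035 3.334
vertex 0.417 -3.983 3.073
vertex 0.358 -4.361 3.468
endloop
endfacet
facet normal -0.465 -0.253 0.848
outer loop
vertex -0.064 -4.035 3.334
vertex 0.358 -4.361 3.468
vertex 0.923 -2.857 4.227
endloop
endfacet
facet normal -0.300 -0.667 -0.683
outer loop
vertex 0.358 -4.361 3.468
vertex 0.417 -3.983 3.073
vertex 0.839 -4.309 3.206
endloop
endfacet
facet normal 0.449 -0.531 0.719
outer loop
vertex 0.358 -4.361 3.468
vertex 0.839 -4.309 3.206
vertex 0.923 -2.857 4.227
endloop
endfacet
facet normal -0.300 -0.667 -0.683
outer loop
vertex 0.839 -4.309 3.206
vertex 0.417 -3.983 3.073
vertex 0.898 -3.931 2.811
endloop
endfacet
facet normal 0.994 -0.097 0.056
outer loop
vertex 0.839 -4.309 3.206
vertex 0.898 -3.931 2.811
vertex 0.923 -2.857 4.227
endloop
endfacet
facet normal -0.537 -0.714 -0.449
outer loop
vertex -0.829 -0.301 3.619
vertex -1.18 0.289 3.101
vertex -0.465 -0.173 2.98
endloop
endfacet
facet normal 0.688 -0.679 0.256
outer loop
vertex -0.829 -0.301 3.619
vertex -0.465 -0.173 2.98
vertex 0.031 0.841 4.337
endloop
endfacet
facet normal 0.688 -0.679 0.256
outer loop
vertex 0.031 0.841 4.337
vertex -0.465 -0.173 2.98
vertex 0.395 0.969 3.698
endloop
endfacet
facet normal 0.537 0.714 0.449
outer loop
vertex 0.031 0.841 4.337
vertex 0.395 0.969 3.698
vertex -0.32 1.431 3.819
endloop
endfacet
facet normal -0.537 -0.714 -0.449
outer loop
vertex -0.465 -0.173 2.98
vertex -1.18 0.289 3.101
vertex -0.64 0.303 2.432
endloop
endfacet
facet normal 0.810 -0.289 -0.510
outer loop
vertex -0.465 -0.173 2.98
vertex -0.64 0.303 2.432
vertex 0.395 0.969 3.698
endloop
endfacet
facet normal 0.810 -0.291 -0.509
outer loop
vertex 0.395 0.969 3.698
vertex -0.64 0.303 2.432
vertex 0.221 1.444 3.15
endloop
endfacet
facet normal 0.537 0.714 0.448
outer loop
vertex 0.395 0.969 3.698
vertex 0.221 1.444 3.15
vertex -0.32 1.431 3.819
endloop
endfacet
facet normal -0.537 -0.714 -0.449
outer loop
vertex -0.64 0.303 2.432
vertex -1.18 0.289 3.101
vertex -1.221 0.768 2.388
endloop
endfacet
facet normal 0.322 0.318 -0.892
outer loop
vertex -0.64 0.303 2.432
vertex -1.221 0.768 2.388
vertex 0.221 1.444 3.15
endloop
endfacet
facet normal 0.322 0.318 -0.892
outer loop
vertex 0.221 1.444 3.15
vertex -1.221 0.768 2.388
vertex -0.361 1.91 3.106
endloop
endfacet
facet normal 0.538 0.714 0.449
outer loop
vertex 0.221 1.444 3.15
vertex -0.361 1.91 3.106
vertex -0.32 1.431 3.819
endloop
endfacet
facet normal -0.538 -0.714 -0.449
outer loop
vertex -1.221 0.768 2.388
vertex -1.18 0.289 3.101
vertex -1.772 0.873 2.881
endloop
endfacet
facet normal -0.408 0.686 -0.602
outer loop
vertex -1.221 0.768 2.388
vertex -1.772 0.873 2.881
vertex -0.361 1.91 3.106
endloop
endfacet
facet normal -0.408 0.686 -0.602
outer loop
vertex -0.361 1.91 3.106
vertex -1.772 0.873 2.881
vertex -0.911 2.015 3.599
endloop
endfacet
facet normal 0.538 0.714 0.448
outer loop
vertex -0.361 1.91 3.106
vertex -0.911 2.015 3.599
vertex -0.32 1.431 3.819
endloop
endfacet
facet normal -0.538 -0.714 -0.449
outer loop
vertex -1.772 0.873 2.881
vertex -1.18 0.289 3.101
vertex -1.877 0.538 3.54
endloop
endfacet
facet normal -0.831 0.538 0.141
outer loop
vertex -1.772 0.873 2.881
vertex -1.877 0.538 3.54
vertex -0.911 2.015 3.599
endloop
endfacet
facet normal -0.831 0.538 0.141
outer loop
vertex -0.911 2.015 3.599
vertex -1.877 0.538 3.54
vertex -1.016 1.68 4.258
endloop
endfacet
facet normal 0.538 0.714 0.448
outer loop
vertex -0.911 2.015 3.599
vertex -1.016 1.68 4.258
vertex -0.32 1.431 3.819
endloop
endfacet
facet normal -0.538 -0.714 -0.448
outer loop
vertex -1.877 0.538 3.54
vertex -1.18 0.289 3.101
vertex -1.457 0.016 3.868
endloop
endfacet
facet normal -0.628 -0.016 0.778
outer loop
vertex -1.877 0.538 3.54
vertex -1.457 0.016 3.868
vertex -1.016 1.68 4.258
endloop
endfacet
facet normal -0.628 -0.016 0.778
outer loop
vertex -1.016 1.68 4.258
vertex -1.457 0.016 3.868
vertex -0.597 1.158 4.586
endloop
endfacet
facet normal 0.538 0.714 0.448
outer loop
vertex -1.016 1.68 4.258
vertex -0.597 1.158 4.586
vertex -0.32 1.431 3.819
endloop
endfacet
facet normal -0.538 -0.714 -0.448
outer loop
vertex -1.457 0.016 3.868
vertex -1.18 0.289 3.101
vertex -0.829 -0.301 3.619
endloop
endfacet
facet normal 0.048 -0.557 0.829
outer loop
vertex -1.457 0.016 3.868
vertex -0.829 -0.301 3.619
vertex -0.597 1.158 4.586
endloop
endfacet
facet normal 0.048 -0.557 0.829
outer loop
vertex -0.597 1.158 4.586
vertex -0.829 -0.301 3.619
vertex 0.031 0.841 4.337
endloop
endfacet
facet normal 0.538 0.714 0.448
outer loop
vertex -0.597 1.158 4.586
vertex 0.031 0.841 4.337
vertex -0.32 1.431 3.819
endloop
endfacet

endsolid


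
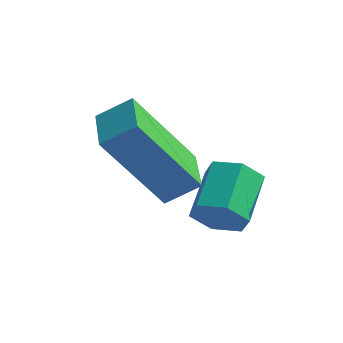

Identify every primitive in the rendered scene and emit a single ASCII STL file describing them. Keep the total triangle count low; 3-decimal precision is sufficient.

solid 
facet normal -0.513 0.857 0.049
outer loop
vertex -1.08 1.29 -0.899
vertex -0.109 1.971 -2.668
vertex -1.684 0.955 -1.359
endloop
endfacet
facet normal -0.456 -0.320 0.831
outer loop
vertex -1.131 0.029 -1.412
vertex -1.08 1.29 -0.899
vertex -1.684 0.955 -1.359
endloop
endfacet
facet normal -0.513 0.857 0.049
outer loop
vertex -1.684 0.955 -1.359
vertex -0.109 1.971 -2.668
vertex -0.713 1.636 -3.128
endloop
endfacet
facet normal -0.728 -0.403 -0.555
outer loop
vertex -0.713 1.636 -3.128
vertex -1.131 0.029 -1.412
vertex -1.684 0.955 -1.359
endloop
endfacet
facet normal 0.728 0.403 0.555
outer loop
vertex -1.08 1.29 -0.899
vertex 0.444 1.045 -2.721
vertex -0.109 1.971 -2.668
endloop
endfacet
facet normal -0.456 -0.320 0.831
outer loop
vertex -0.527 0.364 -0.952
vertex -1.08 1.29 -0.899
vertex -1.131 0.029 -1.412
endloop
endfacet
facet normal 0.728 0.403 0.555
outer loop
vertex -0.527 0.364 -0.952
vertex 0.444 1.045 -2.721
vertex -1.08 1.29 -0.899
endloop
endfacet
facet normal 0.456 0.320 -0.831
outer loop
vertex -0.109 1.971 -2.668
vertex 0.444 1.045 -2.721
vertex -0.713 1.636 -3.128
endloop
endfacet
facet normal -0.728 -0.403 -0.555
outer loop
vertex -0.16 0.71 -3.181
vertex -1.131 0.029 -1.412
vertex -0.713 1.636 -3.128
endloop
endfacet
facet normal 0.456 0.320 -0.831
outer loop
vertex -0.713 1.636 -3.128
vertex 0.444 1.045 -2.721
vertex -0.16 0.71 -3.181
endloop
endfacet
facet normal 0.513 -0.857 -0.049
outer loop
vertex -0.16 0.71 -3.181
vertex -0.527 0.364 -0.952
vertex -1.131 0.029 -1.412
endloop
endfacet
facet normal 0.513 -0.857 -0.049
outer loop
vertex 0.444 1.045 -2.721
vertex -0.527 0.364 -0.952
vertex -0.16 0.71 -3.181
endloop
endfacet
facet normal 0.128 -0.900 -0.417
outer loop
vertex 1.067 0.777 -2.965
vertex 0.826 0.979 -3.475
vertex 1.418 1.022 -3.386
endloop
endfacet
facet normal 0.801 -0.153 0.579
outer loop
vertex 1.067 0.777 -2.965
vertex 1.418 1.022 -3.386
vertex 0.915 1.839 -2.474
endloop
endfacet
facet normal 0.801 -0.153 0.579
outer loop
vertex 0.915 1.839 -2.474
vertex 1.418 1.022 -3.386
vertex 1.266 2.084 -2.895
endloop
endfacet
facet normal -0.129 0.900 0.416
outer loop
vertex 0.915 1.839 -2.474
vertex 1.266 2.084 -2.895
vertex 0.674 2.041 -2.985
endloop
endfacet
facet normal 0.128 -0.900 -0.416
outer loop
vertex 1.418 1.022 -3.386
vertex 0.826 0.979 -3.475
vertex 1.176 1.224 -3.897
endloop
endfacet
facet normal 0.906 0.277 -0.319
outer loop
vertex 1.418 1.022 -3.386
vertex 1.176 1.224 -3.897
vertex 1.266 2.084 -2.895
endloop
endfacet
facet normal 0.906 0.277 -0.319
outer loop
vertex 1.266 2.084 -2.895
vertex 1.176 1.224 -3.897
vertex 1.024 2.286 -3.406
endloop
endfacet
facet normal -0.129 0.900 0.417
outer loop
vertex 1.266 2.084 -2.895
vertex 1.024 2.286 -3.406
vertex 0.674 2.041 -2.985
endloop
endfacet
facet normal 0.128 -0.900 -0.416
outer loop
vertex 1.176 1.224 -3.897
vertex 0.826 0.979 -3.475
vertex 0.585 1.181 -3.986
endloop
endfacet
facet normal 0.104 0.430 -0.897
outer loop
vertex 1.176 1.224 -3.897
vertex 0.585 1.181 -3.986
vertex 1.024 2.286 -3.406
endloop
endfacet
facet normal 0.104 0.430 -0.897
outer loop
vertex 1.024 2.286 -3.406
vertex 0.585 1.181 -3.986
vertex 0.433 2.243 -3.495
endloop
endfacet
facet normal -0.128 0.900 0.417
outer loop
vertex 1.024 2.286 -3.406
vertex 0.433 2.243 -3.495
vertex 0.674 2.041 -2.985
endloop
endfacet
facet normal 0.129 -0.900 -0.416
outer loop
vertex 0.585 1.181 -3.986
vertex 0.826 0.979 -3.475
vertex 0.234 0.936 -3.565
endloop
endfacet
facet normal -0.801 0.153 -0.579
outer loop
vertex 0.585 1.181 -3.986
vertex 0.234 0.936 -3.565
vertex 0.433 2.243 -3.495
endloop
endfacet
facet normal -0.801 0.153 -0.579
outer loop
vertex 0.433 2.243 -3.495
vertex 0.234 0.936 -3.565
vertex 0.082 1.998 -3.074
endloop
endfacet
facet normal -0.128 0.900 0.417
outer loop
vertex 0.433 2.243 -3.495
vertex 0.082 1.998 -3.074
vertex 0.674 2.041 -2.985
endloop
endfacet
facet normal 0.129 -0.900 -0.417
outer loop
vertex 0.234 0.936 -3.565
vertex 0.826 0.979 -3.475
vertex 0.476 0.734 -3.054
endloop
endfacet
facet normal -0.906 -0.277 0.319
outer loop
vertex 0.234 0.936 -3.565
vertex 0.476 0.734 -3.054
vertex 0.082 1.998 -3.074
endloop
endfacet
facet normal -0.906 -0.277 0.319
outer loop
vertex 0.082 1.998 -3.074
vertex 0.476 0.734 -3.054
vertex 0.324 1.796 -2.563
endloop
endfacet
facet normal -0.128 0.900 0.416
outer loop
vertex 0.082 1.998 -3.074
vertex 0.324 1.796 -2.563
vertex 0.674 2.041 -2.985
endloop
endfacet
facet normal 0.128 -0.900 -0.417
outer loop
vertex 0.476 0.734 -3.054
vertex 0.826 0.979 -3.475
vertex 1.067 0.777 -2.965
endloop
endfacet
facet normal -0.104 -0.430 0.897
outer loop
vertex 0.476 0.734 -3.054
vertex 1.067 0.777 -2.965
vertex 0.324 1.796 -2.563
endloop
endfacet
facet normal -0.104 -0.430 0.897
outer loop
vertex 0.324 1.796 -2.563
vertex 1.067 0.777 -2.965
vertex 0.915 1.839 -2.474
endloop
endfacet
facet normal -0.128 0.900 0.416
outer loop
vertex 0.324 1.796 -2.563
vertex 0.915 1.839 -2.474
vertex 0.674 2.041 -2.985
endloop
endfacet

endsolid
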